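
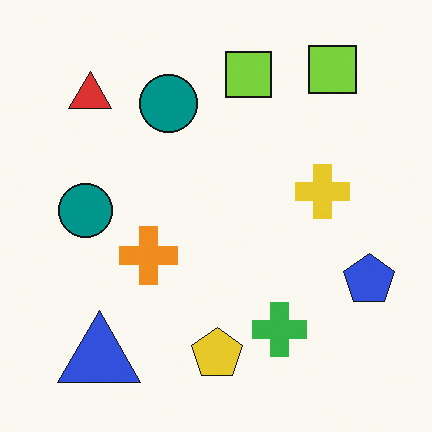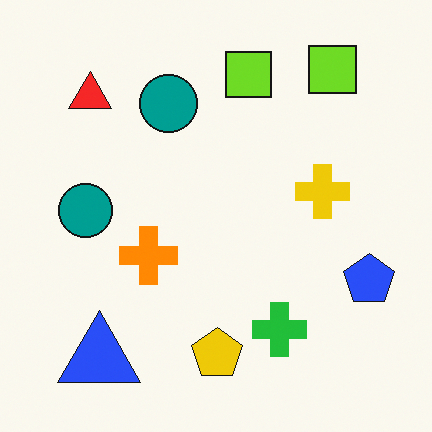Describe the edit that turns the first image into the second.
The transformation is: slightly oversaturated.

All colors are more vivid — a global saturation change.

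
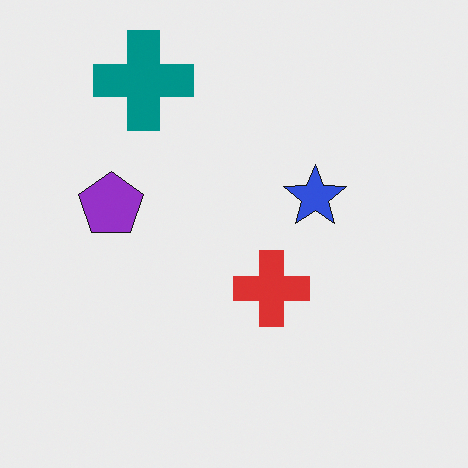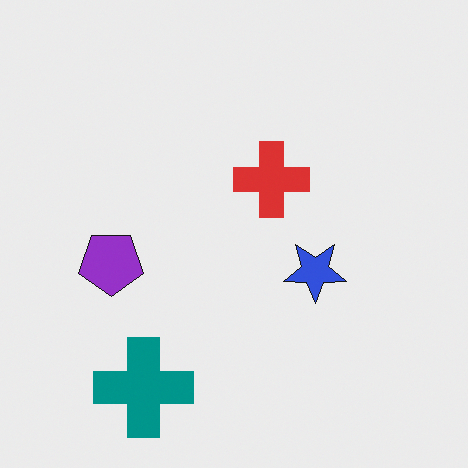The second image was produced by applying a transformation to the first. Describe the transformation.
Flipped vertically (top ↔ bottom).

The teal cross is in the top-left of the first image and the bottom-left of the second — shapes on opposite sides of the horizontal midline have swapped in a mirror flip.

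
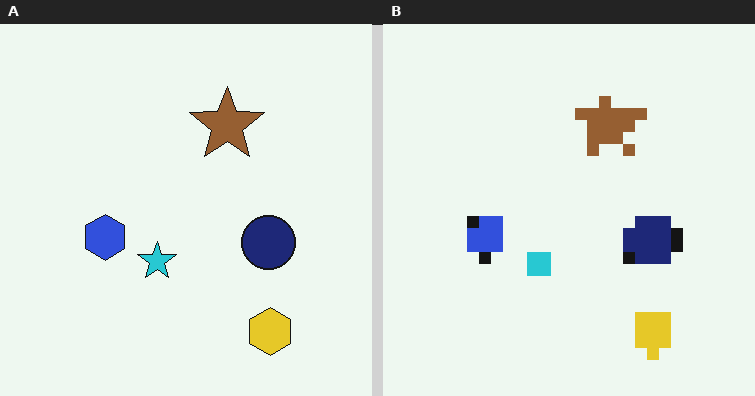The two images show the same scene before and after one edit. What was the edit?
It was heavily pixelated into large blocks.

Shapes are reduced to large square blocks; fine edges and outlines are lost — a downscale-then-upscale (mosaic) effect.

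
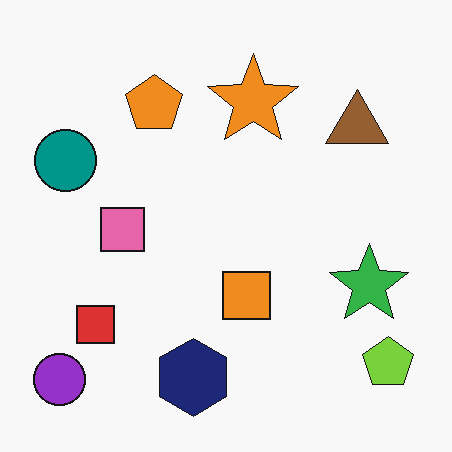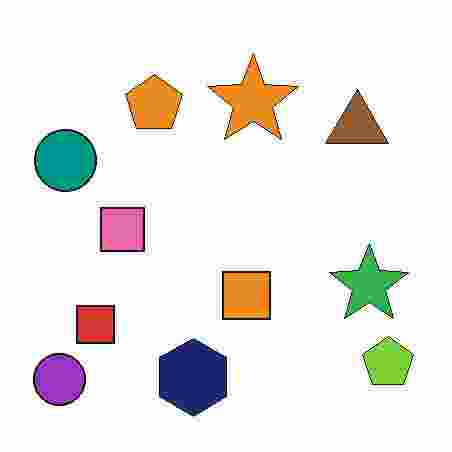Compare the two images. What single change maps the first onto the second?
It was degraded with heavy JPEG compression.

Blocky 8×8 compression artifacts appear around shape edges and the flat background shows ringing — characteristic JPEG degradation.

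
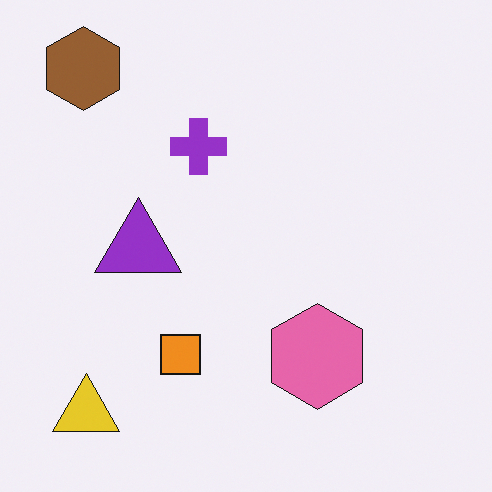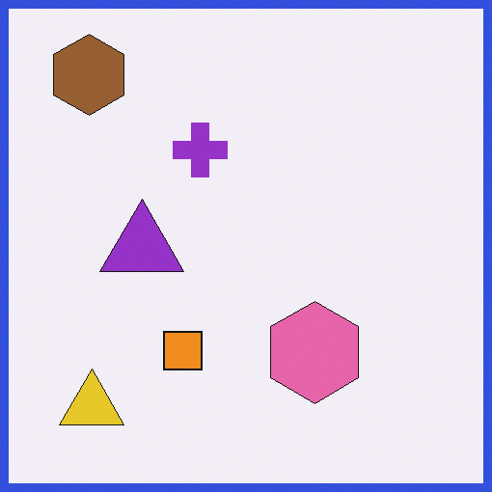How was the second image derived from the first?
The image was framed with a blue border.

A solid blue frame runs around the edge of the second image, with the content slightly shrunk inside it.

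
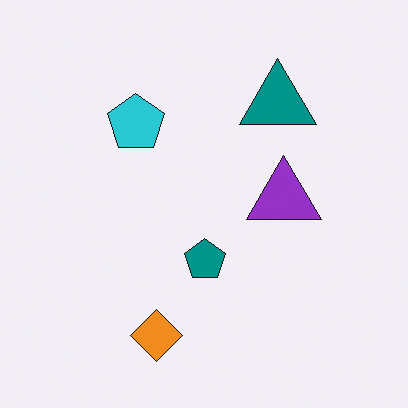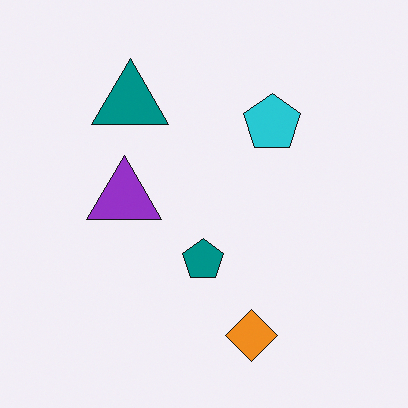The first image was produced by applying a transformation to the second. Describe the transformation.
The transformation is: flipped horizontally (left ↔ right).

The purple triangle is in the left of the second image and the right of the first — shapes on opposite sides of the vertical midline have swapped in a mirror flip.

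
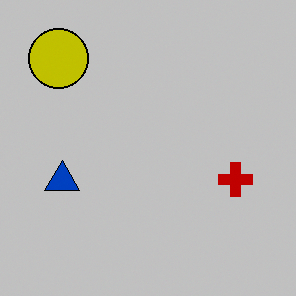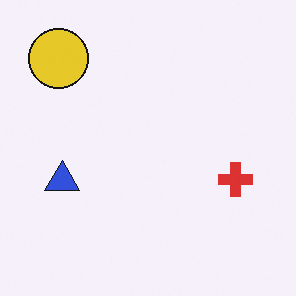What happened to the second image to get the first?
Aggressively posterized.

Each flat color has snapped to a coarser quantized level — most visibly, the near-white background has dropped to a flat grey.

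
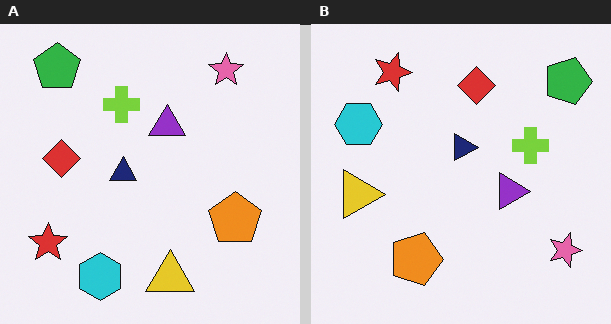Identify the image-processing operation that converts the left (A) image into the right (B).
The right (B) image is the left (A) rotated 90° clockwise.

The green pentagon sits in the top-left of the left (A) image and the top-right of the right (B) — consistent with a whole-image 90° clockwise rotation.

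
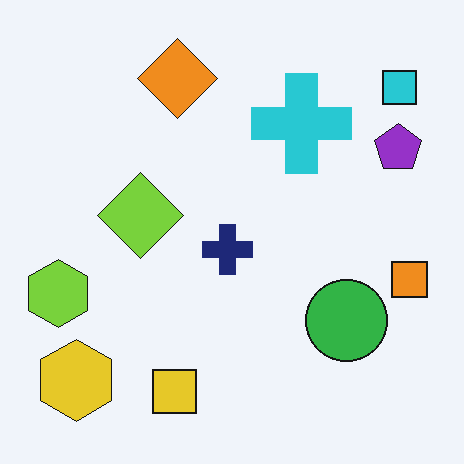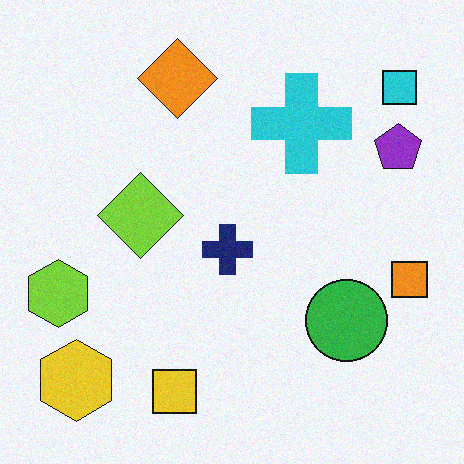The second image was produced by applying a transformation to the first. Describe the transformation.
Degraded with subtle gaussian noise.

Random speckle covers the whole image, including the flat background.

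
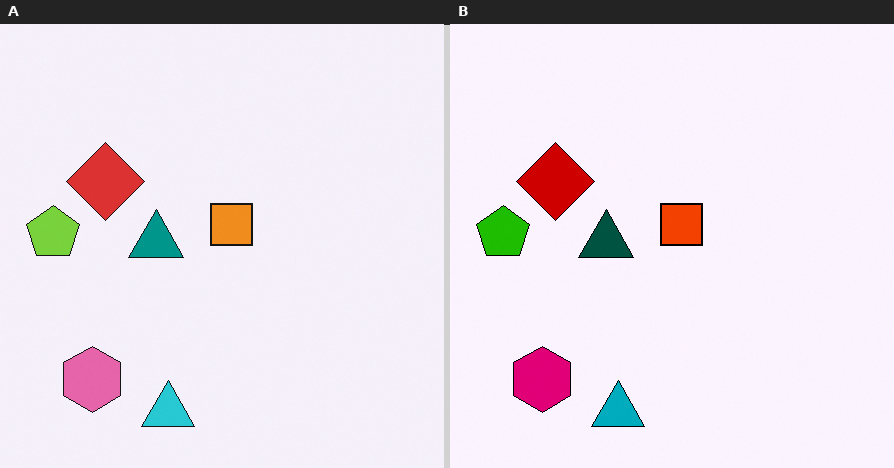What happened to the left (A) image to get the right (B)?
The right (B) image is the left (A) boosted in contrast.

Tones are pushed away from mid-grey across the whole image — a global contrast change.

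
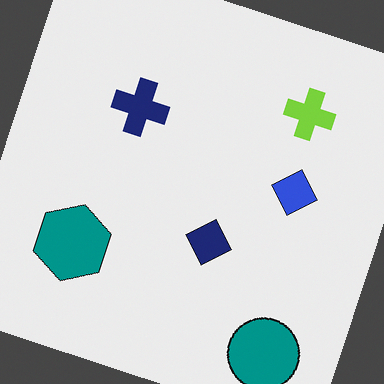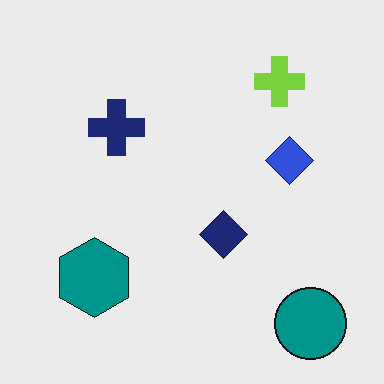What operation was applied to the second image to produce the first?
The image was rotated clockwise by a clearly visible amount.

Every shape is tilted by the same angle and the image corners show triangular fill wedges — a whole-image rotation by a non-right angle.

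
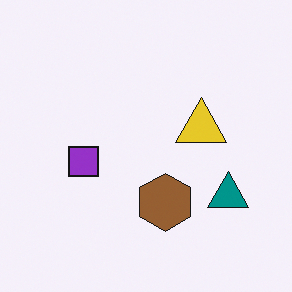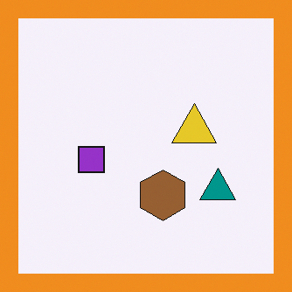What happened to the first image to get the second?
The image was framed with a orange border.

A solid orange frame runs around the edge of the second image, with the content slightly shrunk inside it.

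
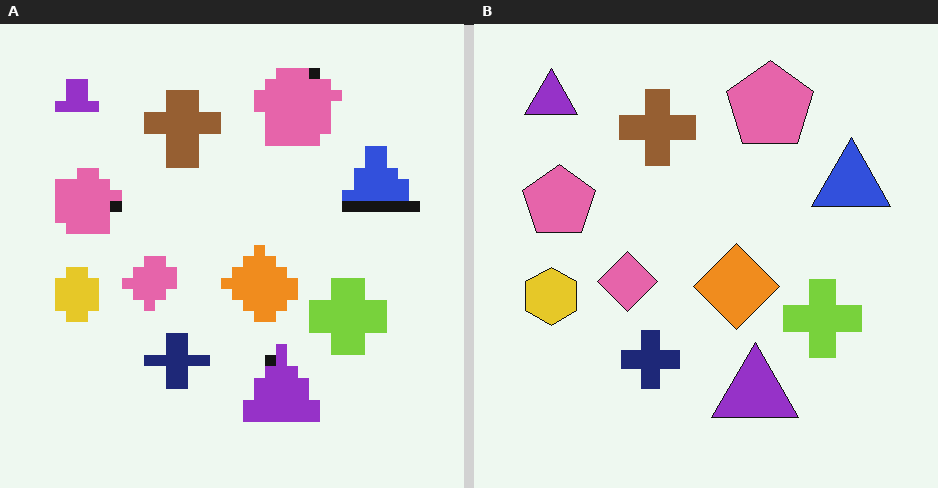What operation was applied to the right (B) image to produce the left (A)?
The left (A) image is the right (B) coarsely pixelated.

Shapes are reduced to large square blocks; fine edges and outlines are lost — a downscale-then-upscale (mosaic) effect.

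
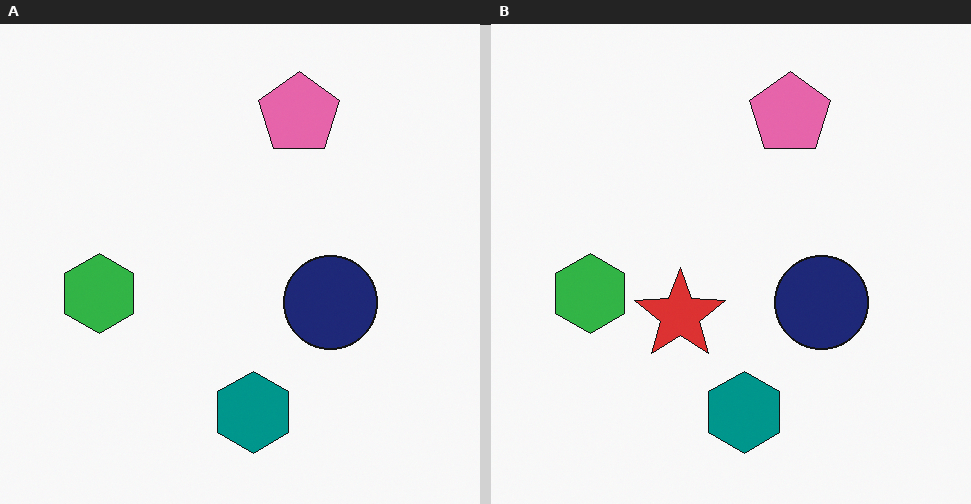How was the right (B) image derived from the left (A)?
Overlaid with an additional red star.

A red star appears in the right (B) image that is absent from the left (A).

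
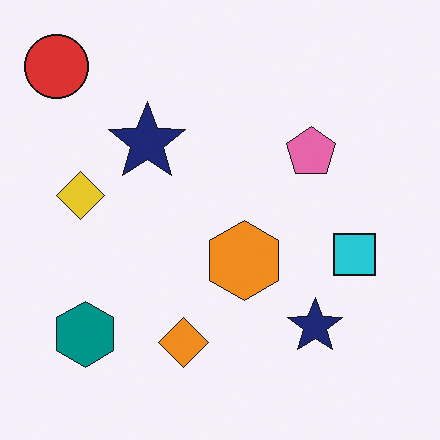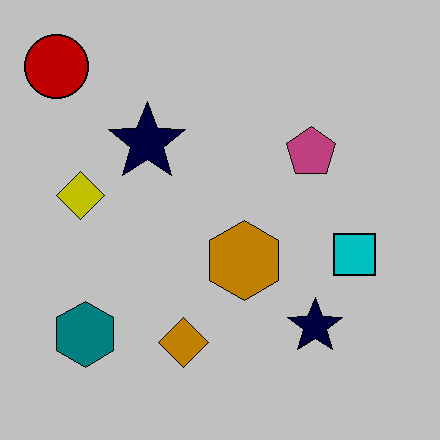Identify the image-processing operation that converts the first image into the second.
The image was heavily posterized to just a handful of flat colors.

Each flat color has snapped to a coarser quantized level — most visibly, the near-white background has dropped to a flat grey.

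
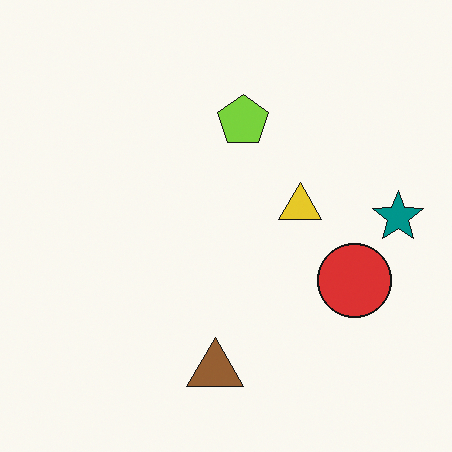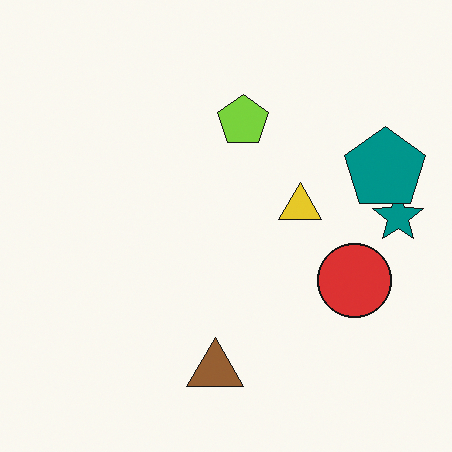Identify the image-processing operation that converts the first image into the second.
It was overlaid with an additional teal pentagon.

A teal pentagon appears in the second image that is absent from the first.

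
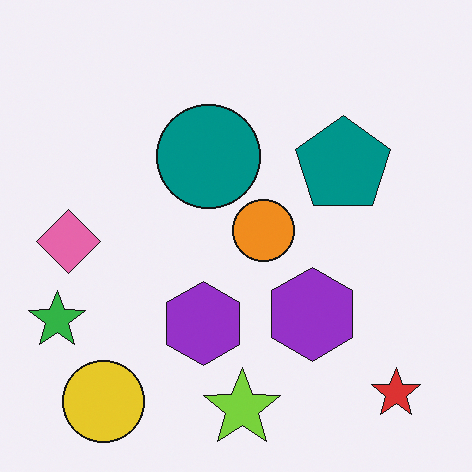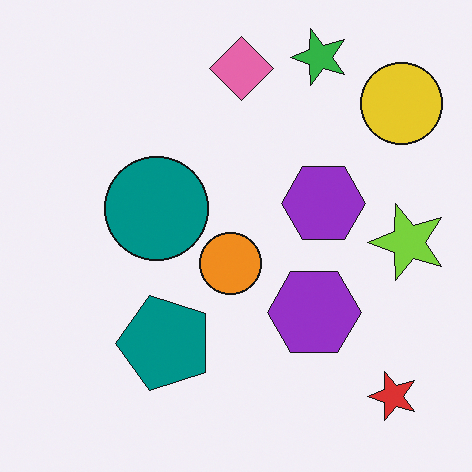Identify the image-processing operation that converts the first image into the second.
Transposed (reflected across the top-left ↔ bottom-right diagonal).

Shapes have swapped their row and column positions — what was in the top-right is now in the bottom-left — a diagonal reflection.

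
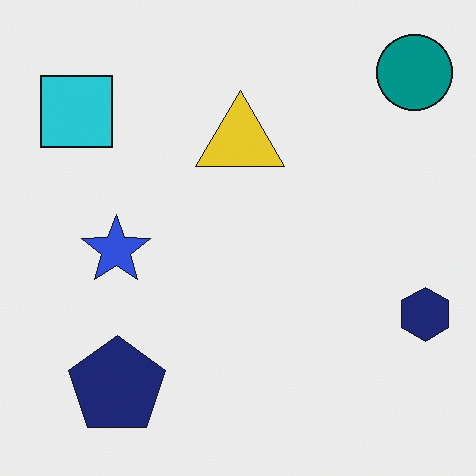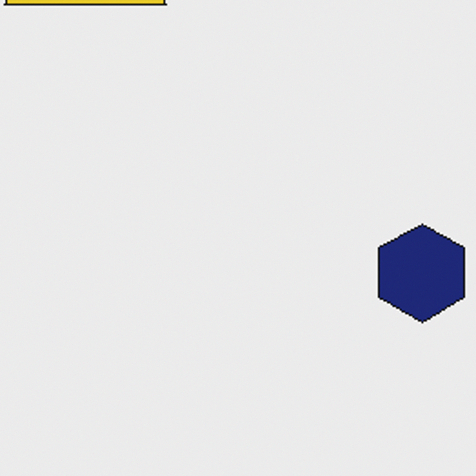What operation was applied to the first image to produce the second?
The transformation is: cropped to a noticeably smaller region and rescaled.

The visible shapes are larger and the field of view is narrower; shapes near the original edges may be partly or wholly outside the frame — a crop-and-rescale.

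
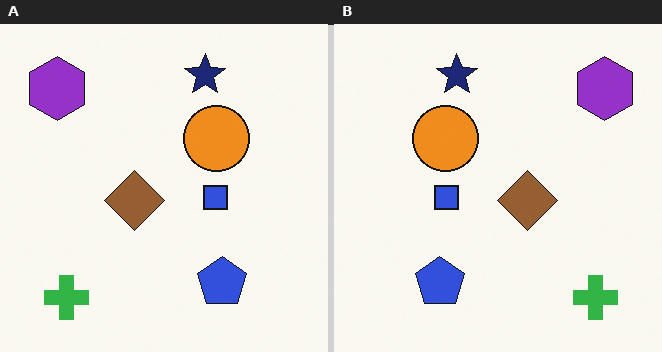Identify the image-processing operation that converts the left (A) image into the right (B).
Flipped horizontally (left ↔ right).

The purple hexagon is in the top-left of the left (A) image and the top-right of the right (B) — shapes on opposite sides of the vertical midline have swapped in a mirror flip.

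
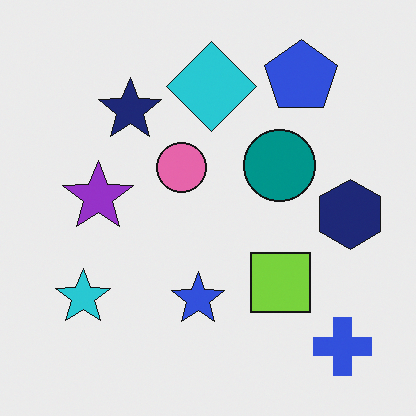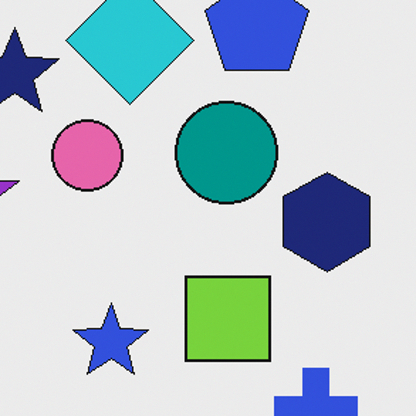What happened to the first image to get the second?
The image was cropped slightly and scaled back up.

The visible shapes are larger and the field of view is narrower; shapes near the original edges may be partly or wholly outside the frame — a crop-and-rescale.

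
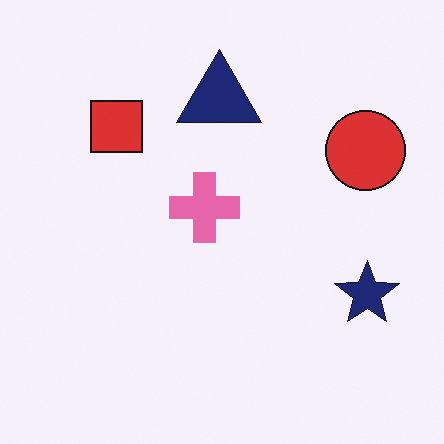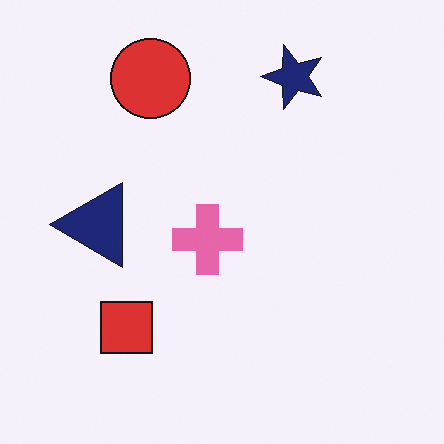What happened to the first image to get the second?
Rotated 90° counter-clockwise.

The navy star sits in the right of the first image and the top of the second — consistent with a whole-image 90° counter-clockwise rotation.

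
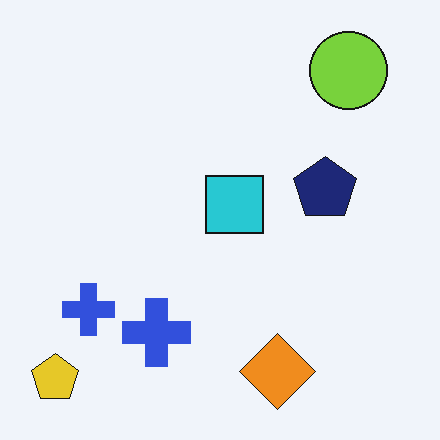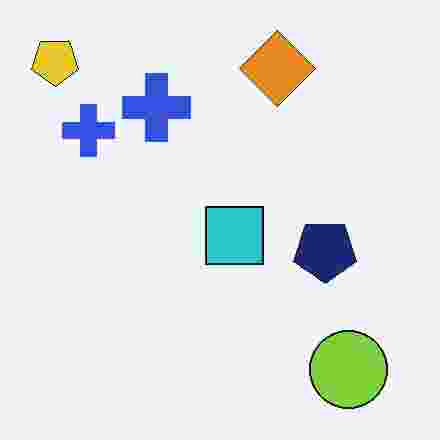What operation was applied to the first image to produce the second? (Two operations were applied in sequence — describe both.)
The image was flipped vertically (top ↔ bottom), then degraded with heavy JPEG compression.

The yellow pentagon is in the bottom-left of the first image and the top-left of the second — shapes on opposite sides of the horizontal midline have swapped in a mirror flip. Blocky 8×8 compression artifacts appear around shape edges and the flat background shows ringing — characteristic JPEG degradation.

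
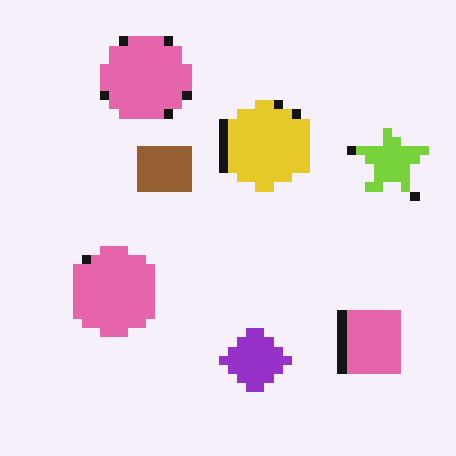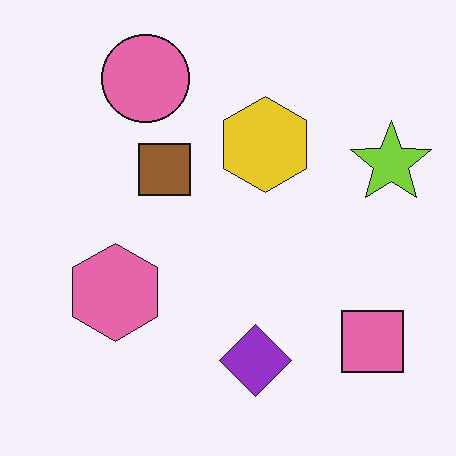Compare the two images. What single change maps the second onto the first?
It was coarsely pixelated.

Shapes are reduced to large square blocks; fine edges and outlines are lost — a downscale-then-upscale (mosaic) effect.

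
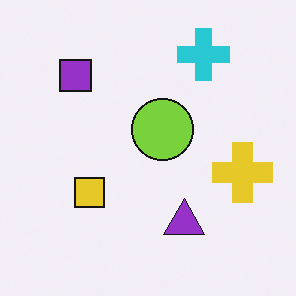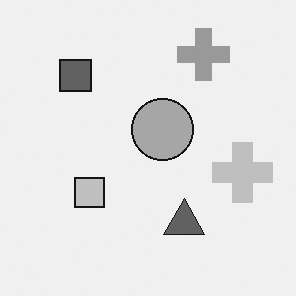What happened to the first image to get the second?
This is the original image converted to grayscale.

All color is removed — every shape is now a shade of grey.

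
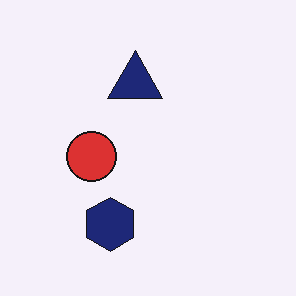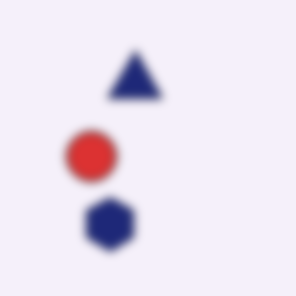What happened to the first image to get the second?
It was noticeably gaussian-blurred.

Shape edges and outlines are uniformly softened across the whole image.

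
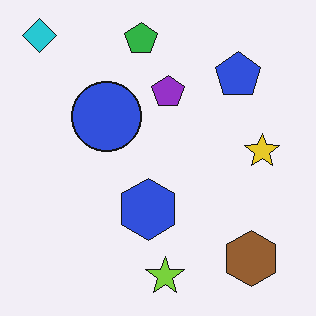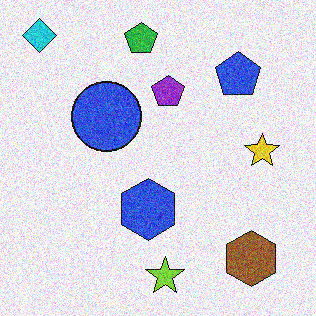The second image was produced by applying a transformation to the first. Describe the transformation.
The transformation is: degraded with visible gaussian noise.

Random speckle covers the whole image, including the flat background.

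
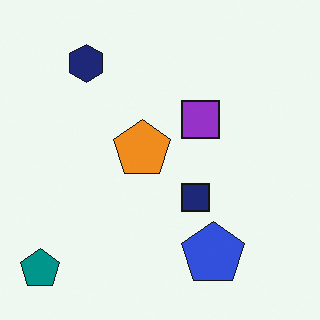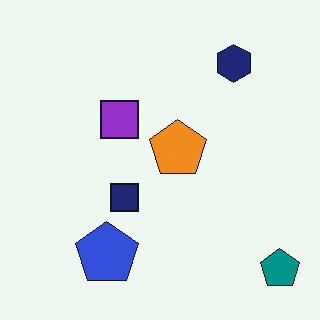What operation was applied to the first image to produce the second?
It was flipped horizontally (left ↔ right).

The teal pentagon is in the bottom-left of the first image and the bottom-right of the second — shapes on opposite sides of the vertical midline have swapped in a mirror flip.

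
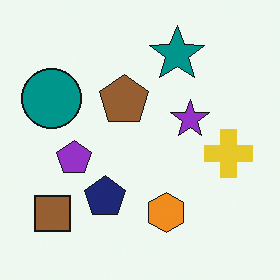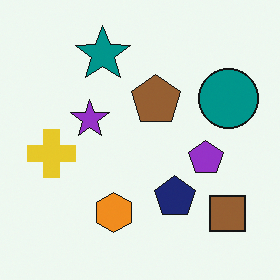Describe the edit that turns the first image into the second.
The image was flipped horizontally (left ↔ right).

The teal circle is in the left of the first image and the right of the second — shapes on opposite sides of the vertical midline have swapped in a mirror flip.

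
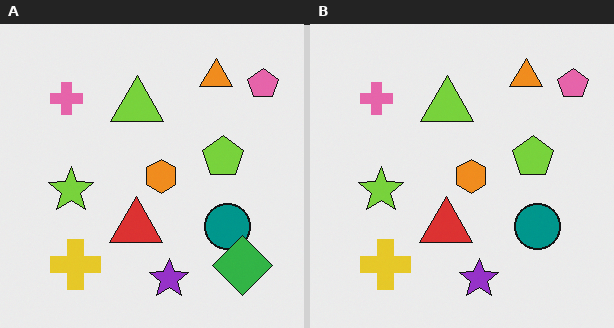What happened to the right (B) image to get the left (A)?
The image was overlaid with an additional green diamond.

A green diamond appears in the left (A) image that is absent from the right (B).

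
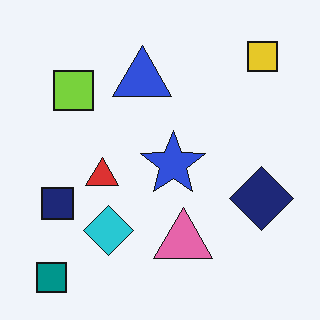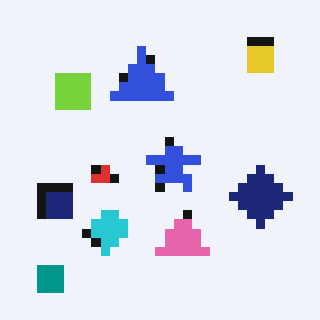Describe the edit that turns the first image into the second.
The second image is the first heavily pixelated into large blocks.

Shapes are reduced to large square blocks; fine edges and outlines are lost — a downscale-then-upscale (mosaic) effect.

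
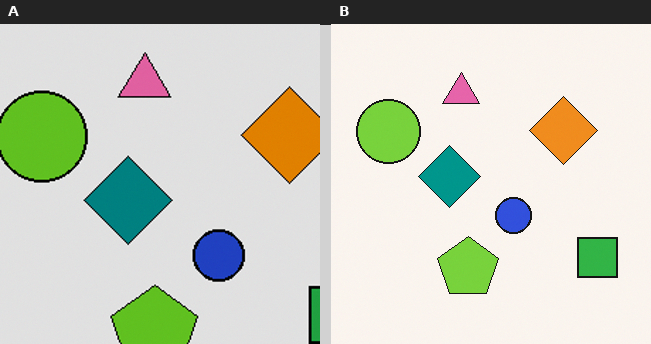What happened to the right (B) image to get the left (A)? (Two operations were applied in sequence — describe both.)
This is the original image moderately posterized, then cropped to a modestly smaller region and rescaled.

Each flat color has snapped to a coarser quantized level — most visibly, the near-white background has dropped to a flat grey. The visible shapes are larger and the field of view is narrower; shapes near the original edges may be partly or wholly outside the frame — a crop-and-rescale.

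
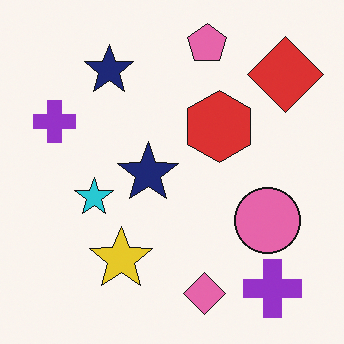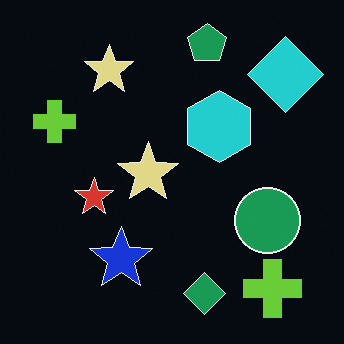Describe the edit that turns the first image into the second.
The image was color-inverted (negative).

The light background has become dark and every shape's color is its complement — a photographic negative.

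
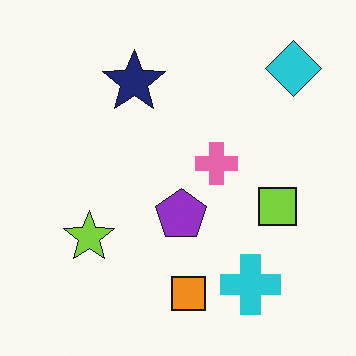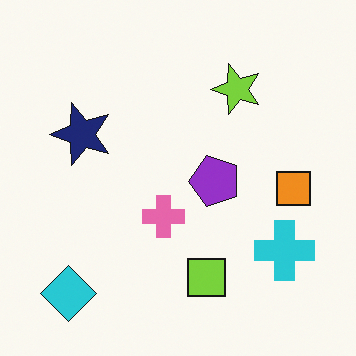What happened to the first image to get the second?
The image was transposed (reflected across the top-left ↔ bottom-right diagonal).

Shapes have swapped their row and column positions — what was in the top-right is now in the bottom-left — a diagonal reflection.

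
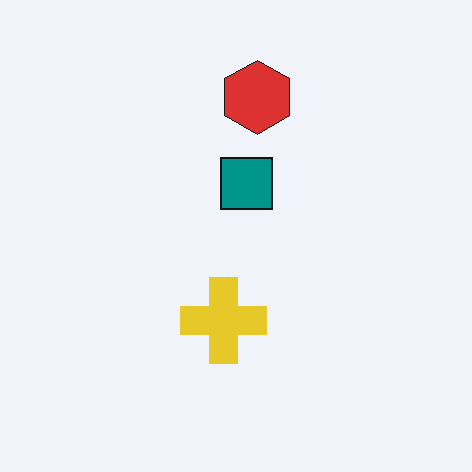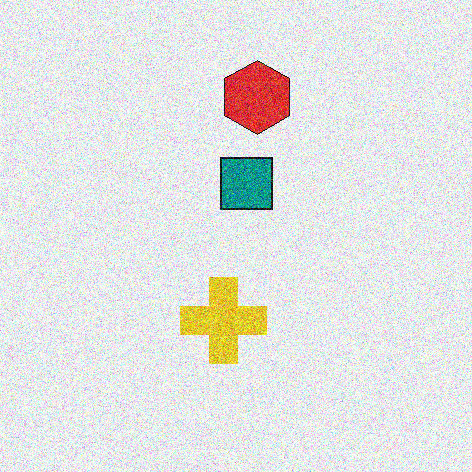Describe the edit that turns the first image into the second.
The transformation is: degraded with strong gaussian noise.

Random speckle covers the whole image, including the flat background.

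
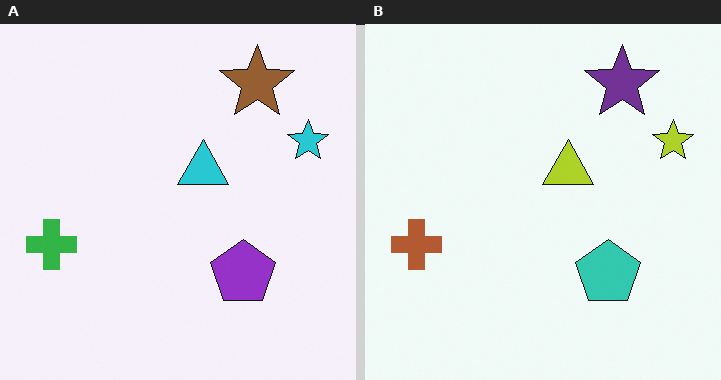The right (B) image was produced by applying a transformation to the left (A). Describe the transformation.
It was hue-shifted through roughly half the color wheel.

Every shape's color has rotated by the same amount around the hue wheel — a uniform hue shift.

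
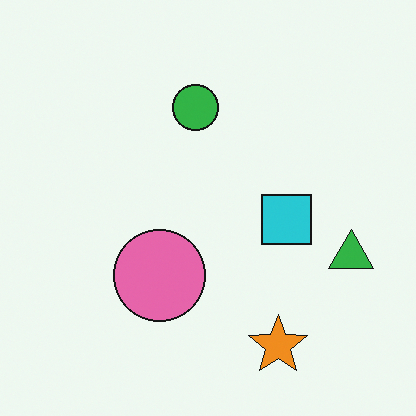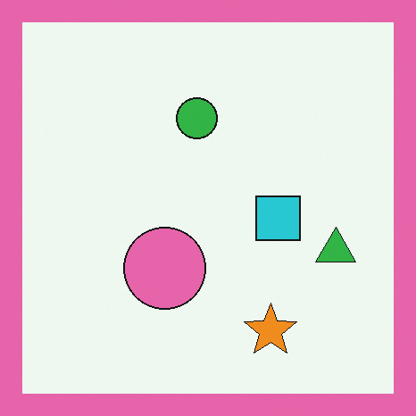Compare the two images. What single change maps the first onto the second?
The image was framed with a pink border.

A solid pink frame runs around the edge of the second image, with the content slightly shrunk inside it.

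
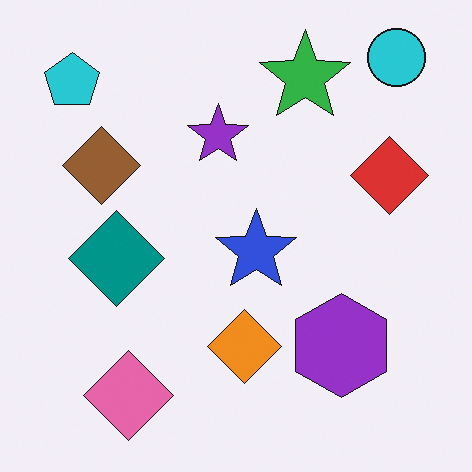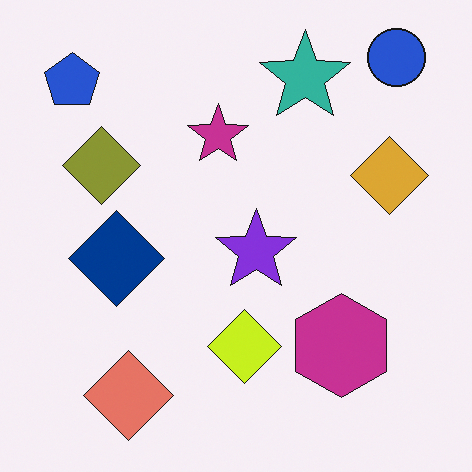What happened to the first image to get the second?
Hue-shifted by a small amount.

Every shape's color has rotated by the same amount around the hue wheel — a uniform hue shift.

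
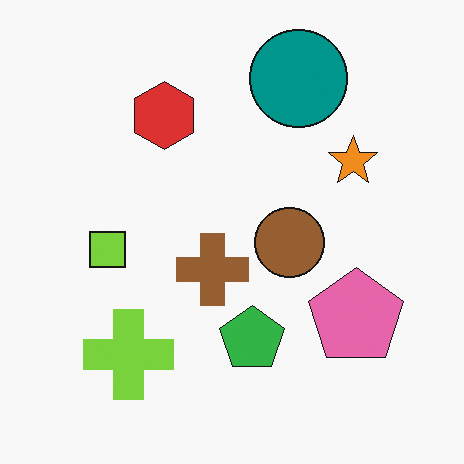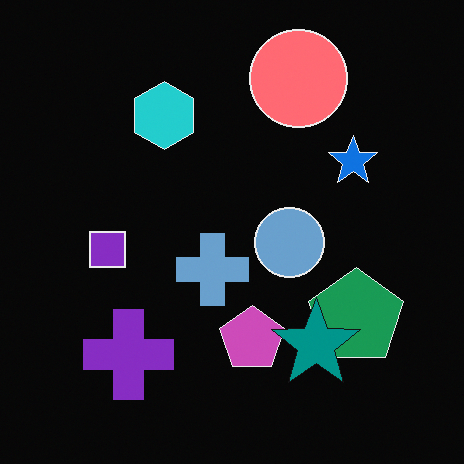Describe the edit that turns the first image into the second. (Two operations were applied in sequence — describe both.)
This is the original image color-inverted (negative), then overlaid with an additional teal star.

The light background has become dark and every shape's color is its complement — a photographic negative. A teal star appears in the second image that is absent from the first.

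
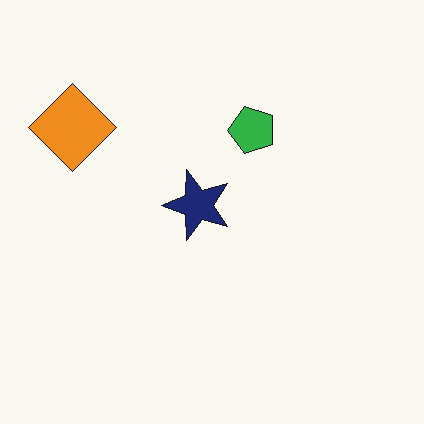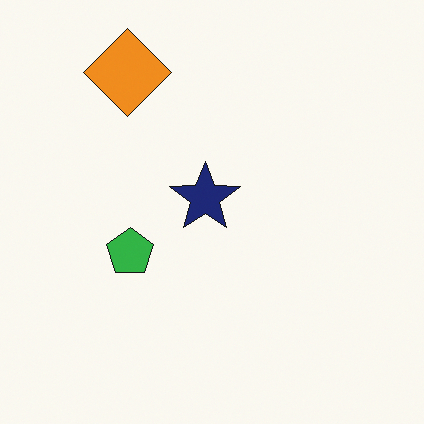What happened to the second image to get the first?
It was transposed (reflected across the top-left ↔ bottom-right diagonal).

Shapes have swapped their row and column positions — what was in the top-right is now in the bottom-left — a diagonal reflection.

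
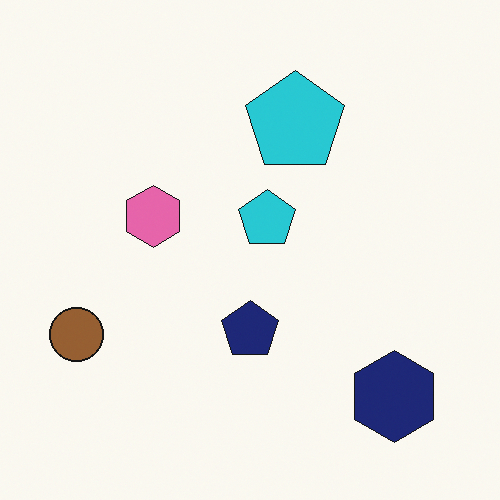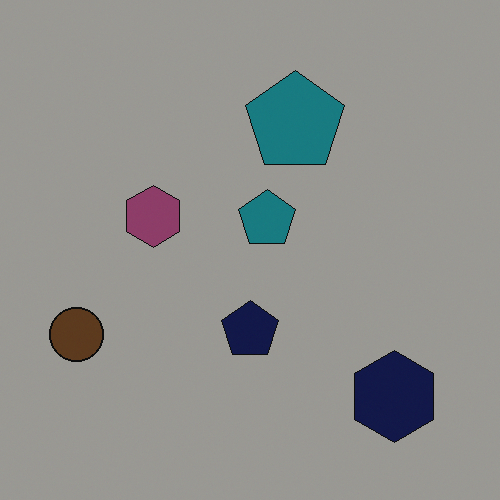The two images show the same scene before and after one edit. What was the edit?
The second image is the first noticeably darkened.

Every pixel — background and shapes alike — is uniformly darkened.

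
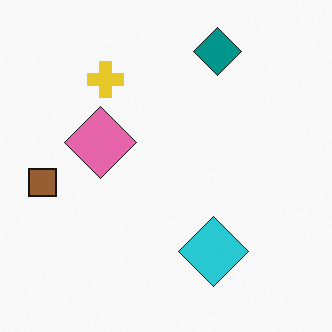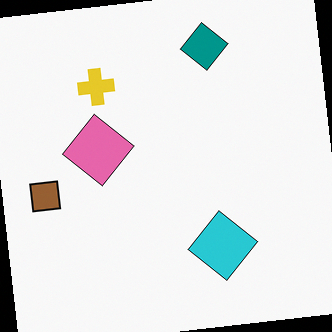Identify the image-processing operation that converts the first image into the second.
It was rotated counter-clockwise by a few degrees.

Every shape is tilted by the same angle and the image corners show triangular fill wedges — a whole-image rotation by a non-right angle.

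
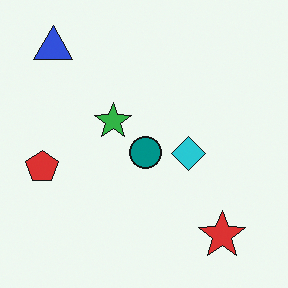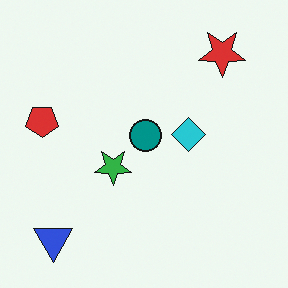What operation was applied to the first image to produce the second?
The second image is the first flipped vertically (top ↔ bottom).

The blue triangle is in the top-left of the first image and the bottom-left of the second — shapes on opposite sides of the horizontal midline have swapped in a mirror flip.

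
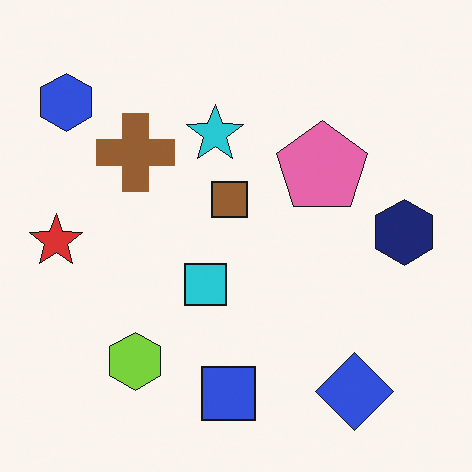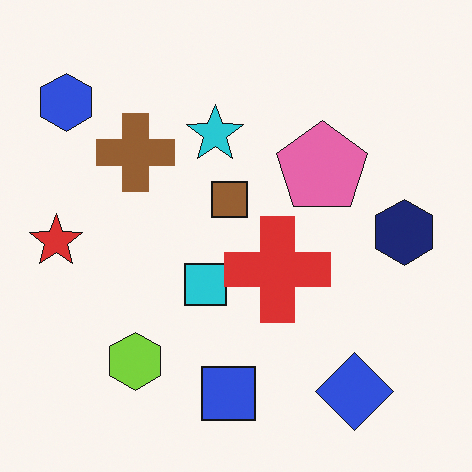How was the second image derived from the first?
The image was overlaid with an additional red cross.

A red cross appears in the second image that is absent from the first.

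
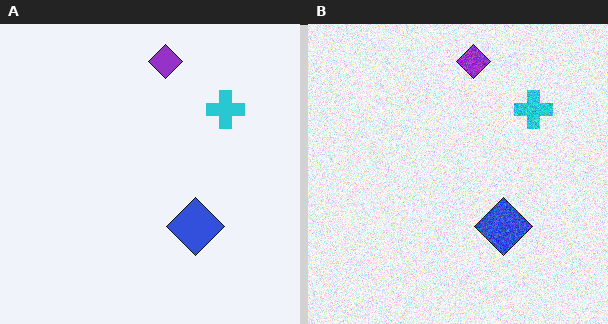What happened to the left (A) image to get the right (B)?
Degraded with moderate additive noise.

Random speckle covers the whole image, including the flat background.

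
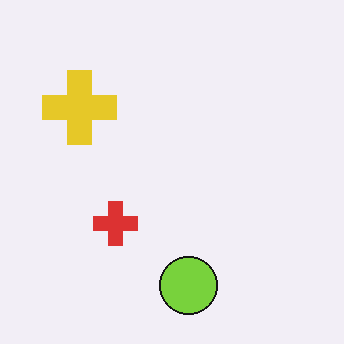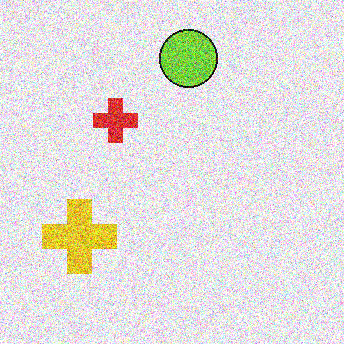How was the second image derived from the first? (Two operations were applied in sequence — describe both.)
The transformation is: degraded with heavy additive noise, then flipped vertically (top ↔ bottom).

Random speckle covers the whole image, including the flat background. The lime circle is in the bottom of the first image and the top of the second — shapes on opposite sides of the horizontal midline have swapped in a mirror flip.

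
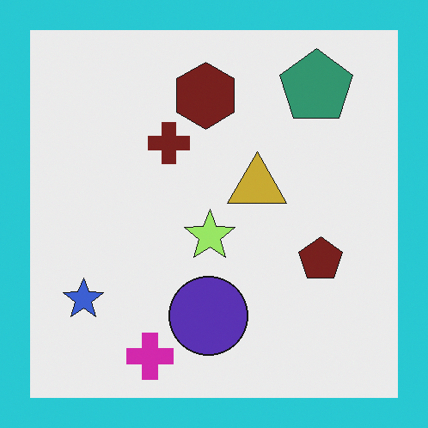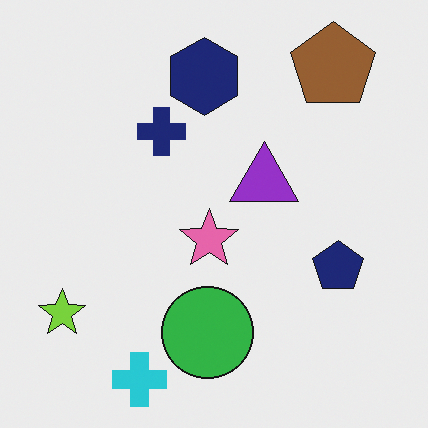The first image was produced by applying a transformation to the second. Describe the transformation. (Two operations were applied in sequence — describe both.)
The transformation is: hue-shifted noticeably, then framed with a cyan border.

Every shape's color has rotated by the same amount around the hue wheel — a uniform hue shift. A solid cyan frame runs around the edge of the first image, with the content slightly shrunk inside it.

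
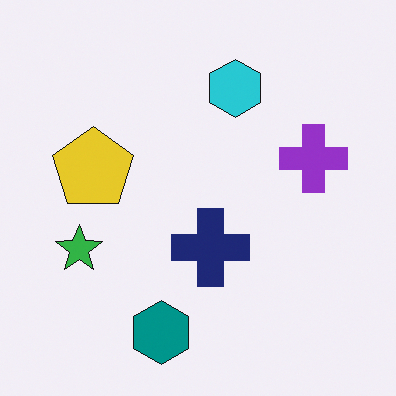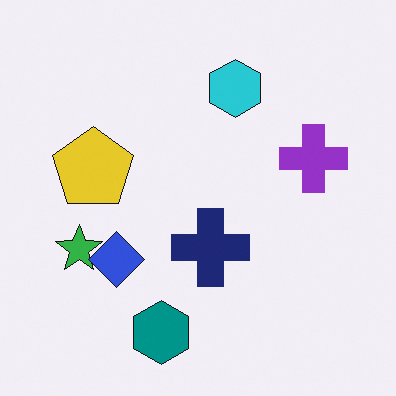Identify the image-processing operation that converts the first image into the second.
It was overlaid with an additional blue diamond.

A blue diamond appears in the second image that is absent from the first.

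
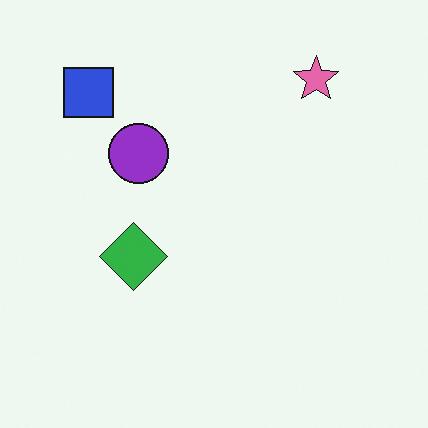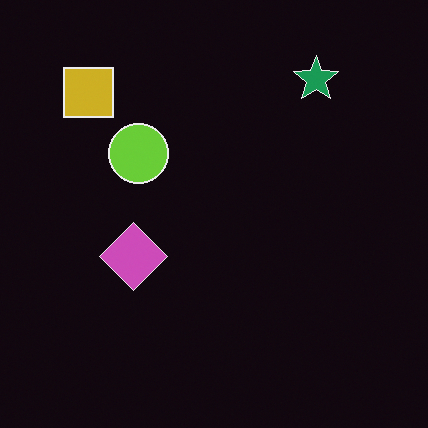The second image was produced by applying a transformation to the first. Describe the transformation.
Color-inverted (negative).

The light background has become dark and every shape's color is its complement — a photographic negative.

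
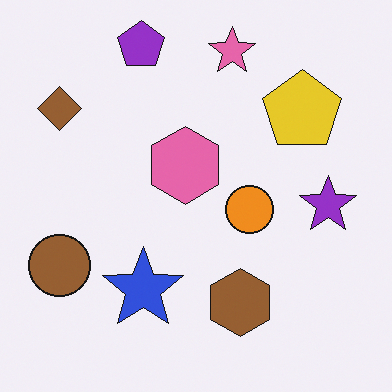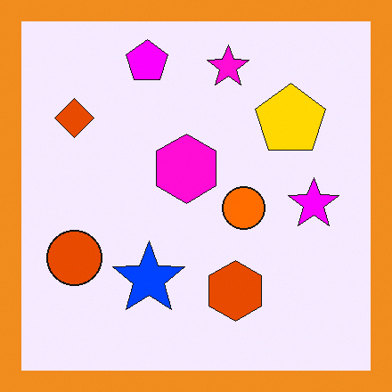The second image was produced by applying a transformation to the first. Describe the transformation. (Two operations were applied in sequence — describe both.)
The second image is the first heavily oversaturated, then framed with a orange border.

All colors are more vivid — a global saturation change. A solid orange frame runs around the edge of the second image, with the content slightly shrunk inside it.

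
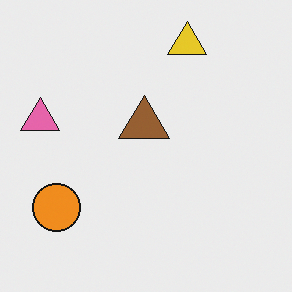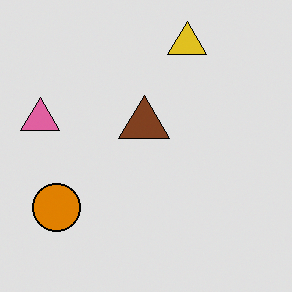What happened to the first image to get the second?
The second image is the first posterized to a reduced palette.

Each flat color has snapped to a coarser quantized level — most visibly, the near-white background has dropped to a flat grey.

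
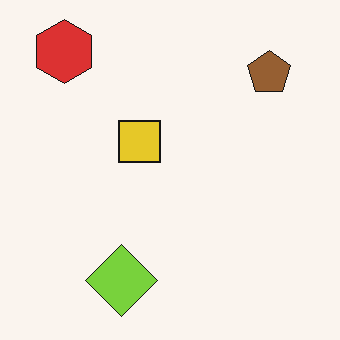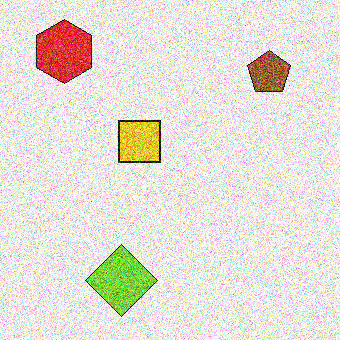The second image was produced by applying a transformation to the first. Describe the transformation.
Degraded with strong gaussian noise.

Random speckle covers the whole image, including the flat background.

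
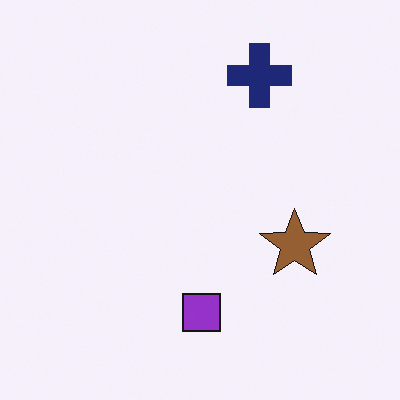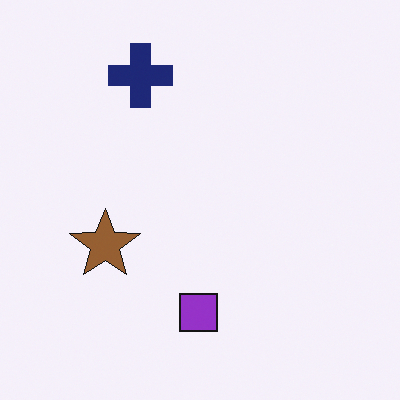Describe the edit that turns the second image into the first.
The transformation is: flipped horizontally (left ↔ right).

The brown star is in the left of the second image and the right of the first — shapes on opposite sides of the vertical midline have swapped in a mirror flip.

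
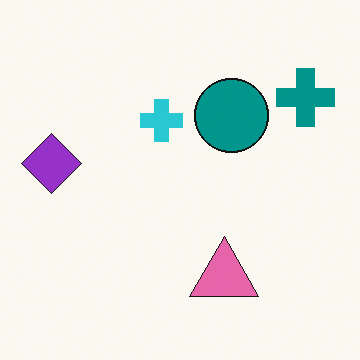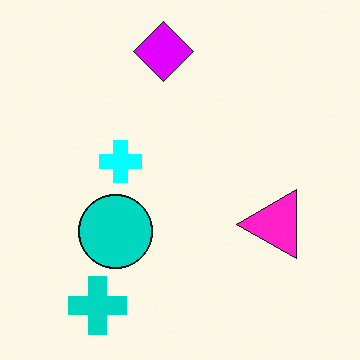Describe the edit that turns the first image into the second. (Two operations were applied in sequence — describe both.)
The second image is the first transposed (reflected across the top-left ↔ bottom-right diagonal), then heavily oversaturated.

Shapes have swapped their row and column positions — what was in the top-right is now in the bottom-left — a diagonal reflection. All colors are more vivid — a global saturation change.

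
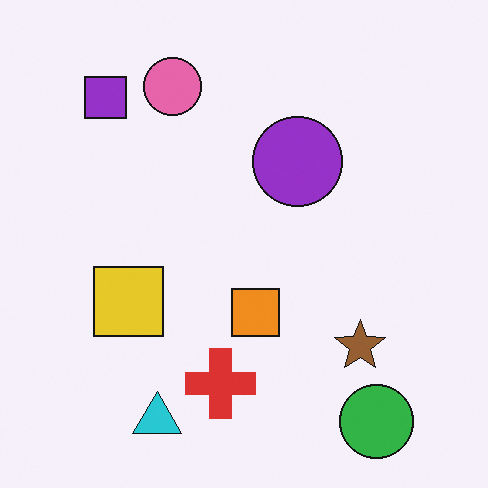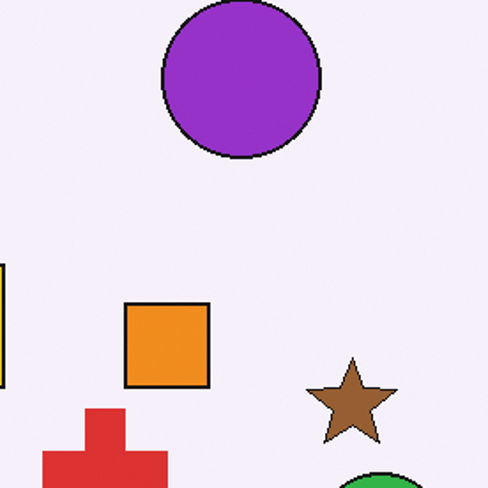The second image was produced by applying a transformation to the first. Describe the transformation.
It was cropped tightly and scaled back up.

The visible shapes are larger and the field of view is narrower; shapes near the original edges may be partly or wholly outside the frame — a crop-and-rescale.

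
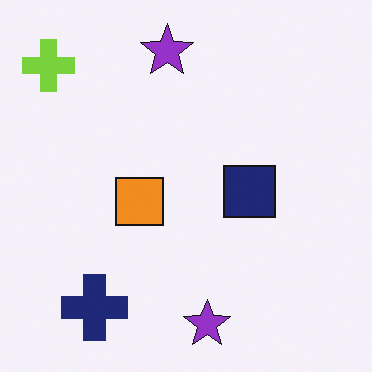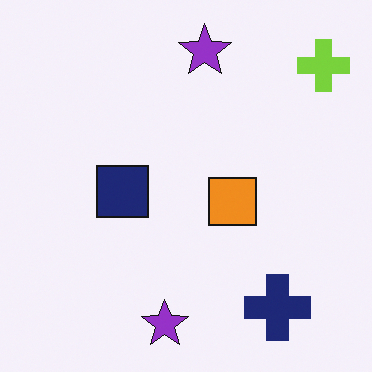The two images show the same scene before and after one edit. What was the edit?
Flipped horizontally (left ↔ right).

The lime cross is in the top-left of the first image and the top-right of the second — shapes on opposite sides of the vertical midline have swapped in a mirror flip.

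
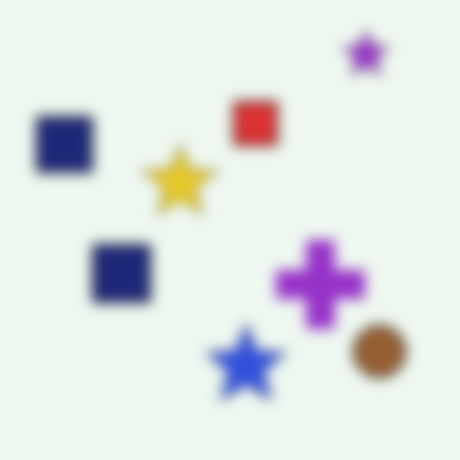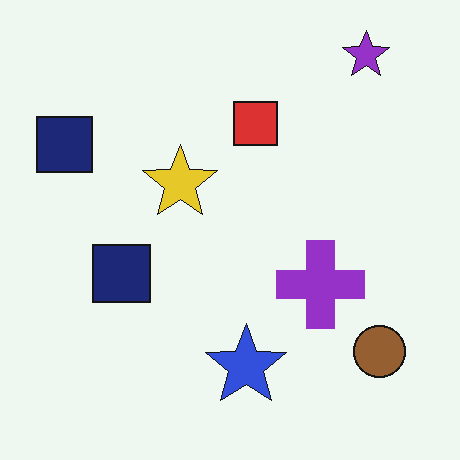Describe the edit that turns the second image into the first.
This is the original image strongly gaussian-blurred.

Shape edges and outlines are uniformly softened across the whole image.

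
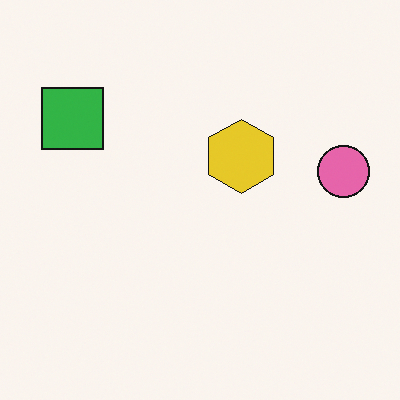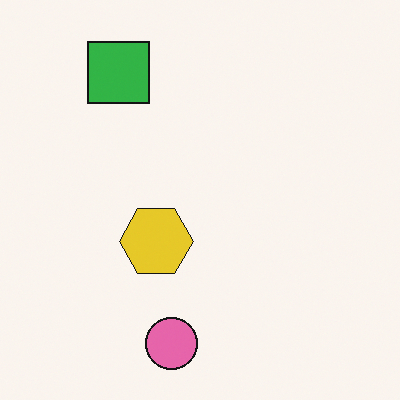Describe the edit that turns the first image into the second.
This is the original image transposed (reflected across the top-left ↔ bottom-right diagonal).

Shapes have swapped their row and column positions — what was in the top-right is now in the bottom-left — a diagonal reflection.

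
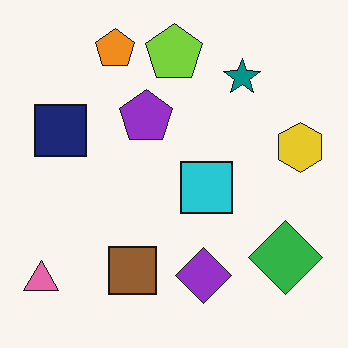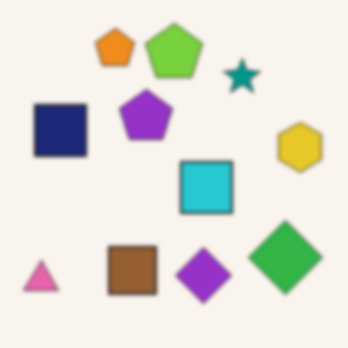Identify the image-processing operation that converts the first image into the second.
Given a subtle gaussian blur.

Shape edges and outlines are uniformly softened across the whole image.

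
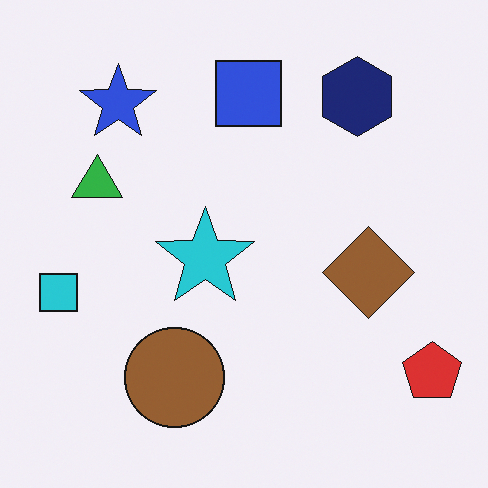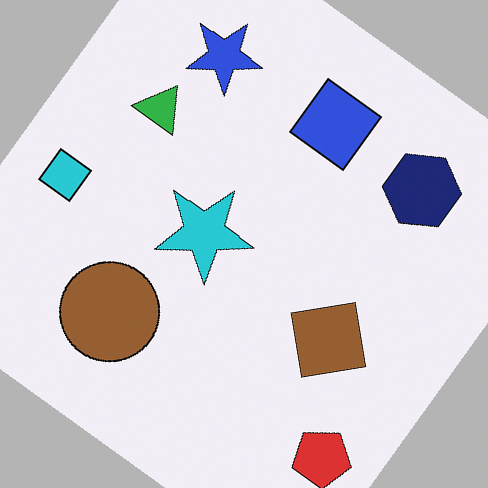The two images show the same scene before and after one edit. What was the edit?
The image was rotated clockwise by a large amount — several tens of degrees.

Every shape is tilted by the same angle and the image corners show triangular fill wedges — a whole-image rotation by a non-right angle.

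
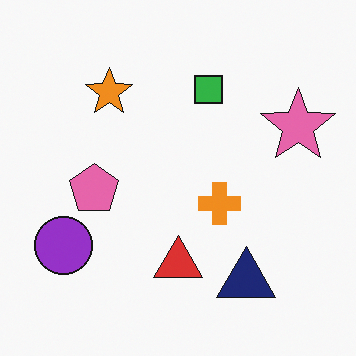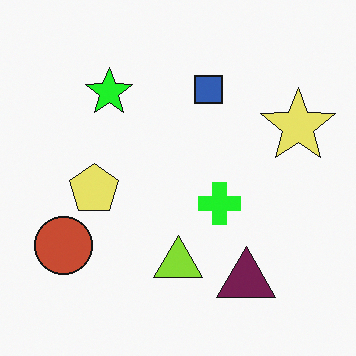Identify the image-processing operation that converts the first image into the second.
This is the original image hue-shifted through roughly a third of the color wheel.

Every shape's color has rotated by the same amount around the hue wheel — a uniform hue shift.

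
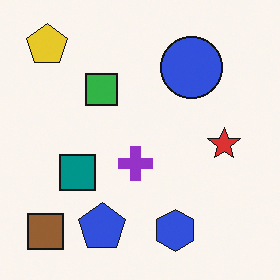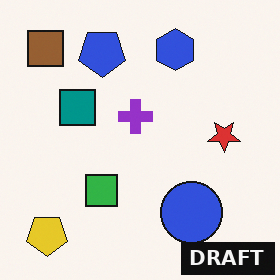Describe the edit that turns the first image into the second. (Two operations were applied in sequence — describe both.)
The transformation is: flipped vertically (top ↔ bottom), then watermarked with the text "DRAFT" in the lower-right corner.

The yellow pentagon is in the top-left of the first image and the bottom-left of the second — shapes on opposite sides of the horizontal midline have swapped in a mirror flip. A dark label reading "DRAFT" appears in the lower-right corner.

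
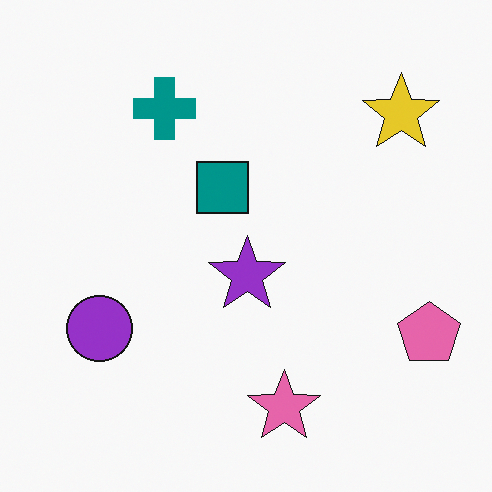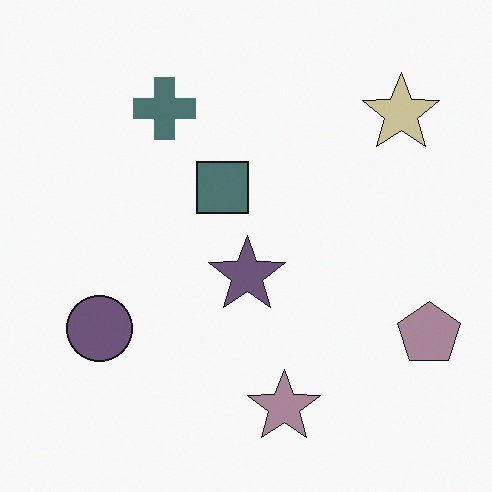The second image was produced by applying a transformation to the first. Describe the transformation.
It was made much more muted (saturation change).

All colors are more muted and greyish — a global saturation change.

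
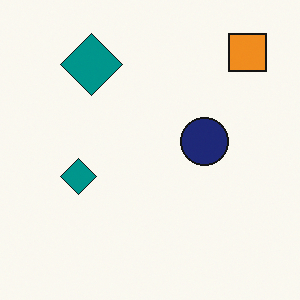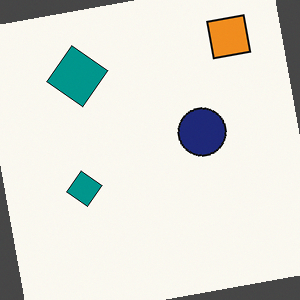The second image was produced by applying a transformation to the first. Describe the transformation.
It was rotated counter-clockwise by a few degrees.

Every shape is tilted by the same angle and the image corners show triangular fill wedges — a whole-image rotation by a non-right angle.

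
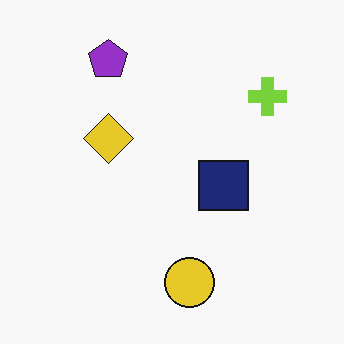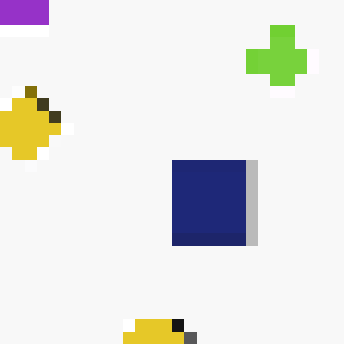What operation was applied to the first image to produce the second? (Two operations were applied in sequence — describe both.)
The image was cropped slightly and scaled back up, then coarsely pixelated.

The visible shapes are larger and the field of view is narrower; shapes near the original edges may be partly or wholly outside the frame — a crop-and-rescale. Shapes are reduced to large square blocks; fine edges and outlines are lost — a downscale-then-upscale (mosaic) effect.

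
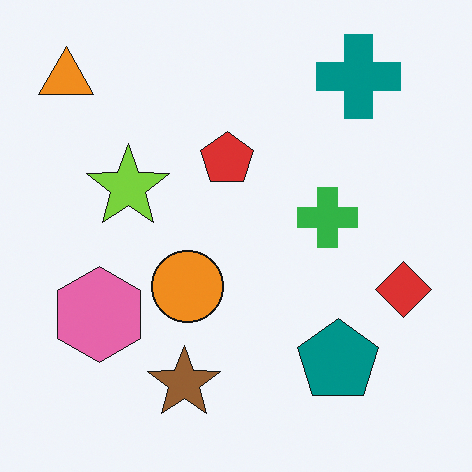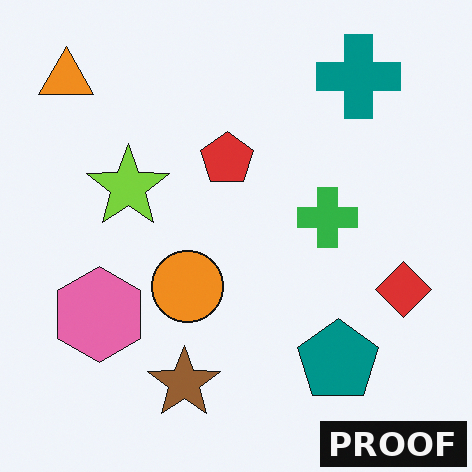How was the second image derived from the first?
It was watermarked with the text "PROOF" in the lower-right corner.

A dark label reading "PROOF" appears in the lower-right corner.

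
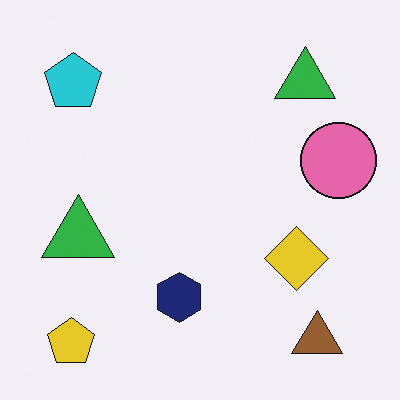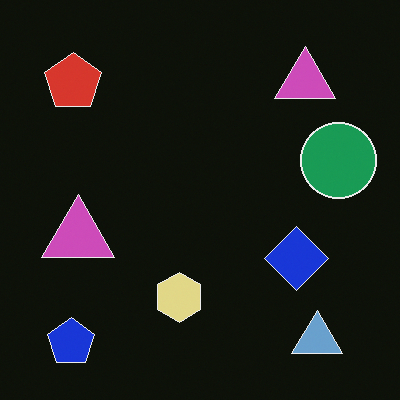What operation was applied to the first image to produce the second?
The image was color-inverted (negative).

The light background has become dark and every shape's color is its complement — a photographic negative.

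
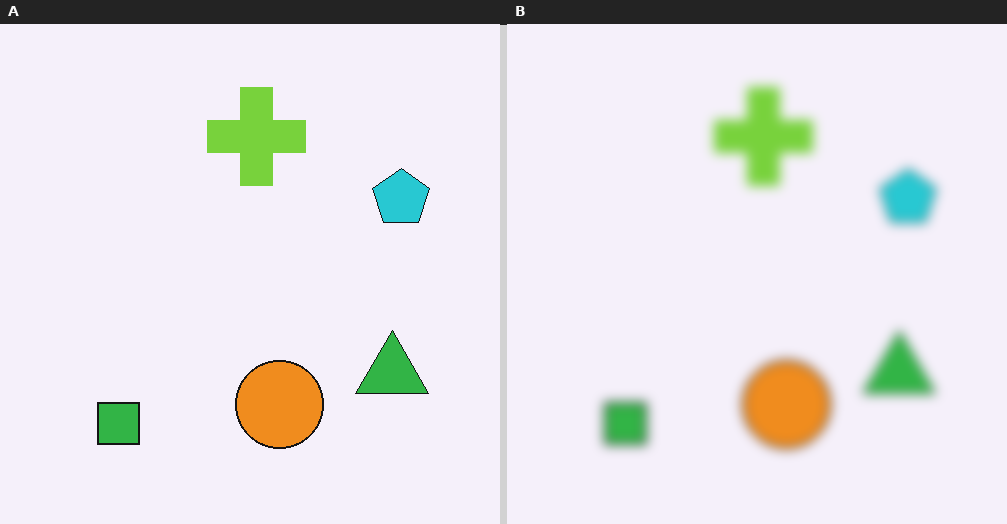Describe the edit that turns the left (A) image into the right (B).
This is the original image strongly gaussian-blurred.

Shape edges and outlines are uniformly softened across the whole image.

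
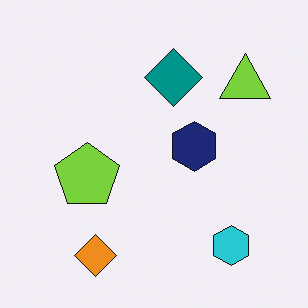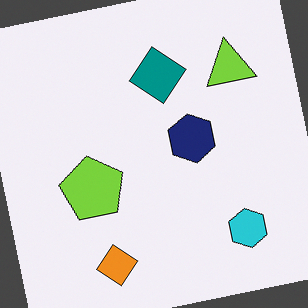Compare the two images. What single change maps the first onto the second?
It was rotated counter-clockwise by a few degrees.

Every shape is tilted by the same angle and the image corners show triangular fill wedges — a whole-image rotation by a non-right angle.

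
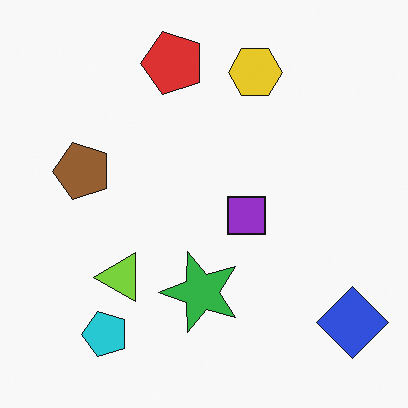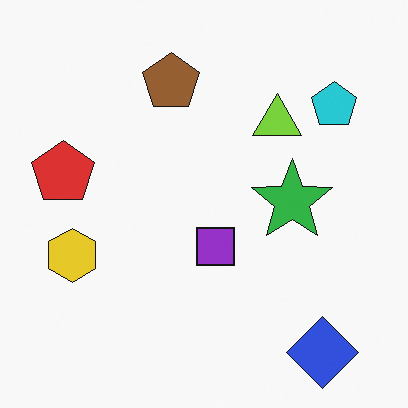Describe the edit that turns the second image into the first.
Transposed (reflected across the top-left ↔ bottom-right diagonal).

Shapes have swapped their row and column positions — what was in the top-right is now in the bottom-left — a diagonal reflection.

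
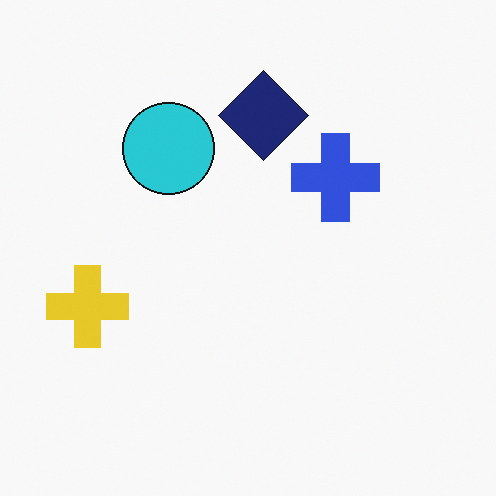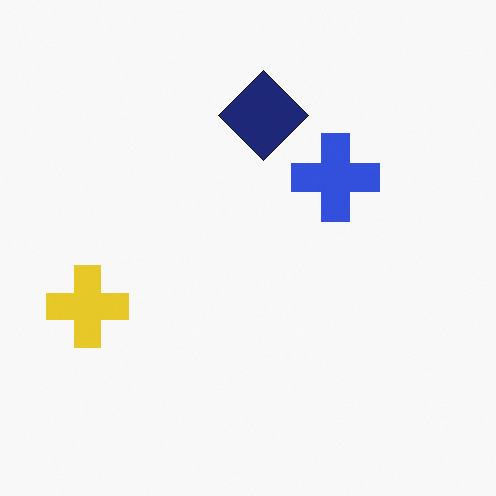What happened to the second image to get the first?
The image was overlaid with an additional cyan circle.

A cyan circle appears in the first image that is absent from the second.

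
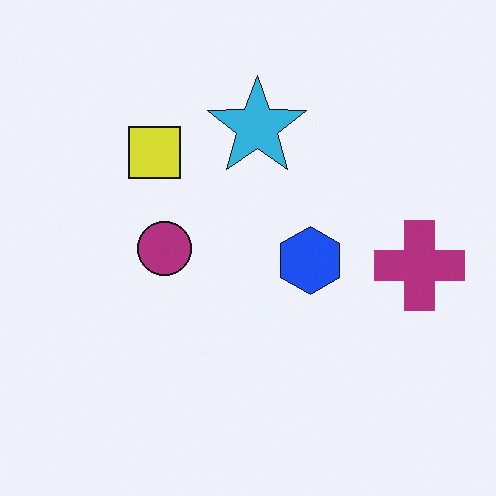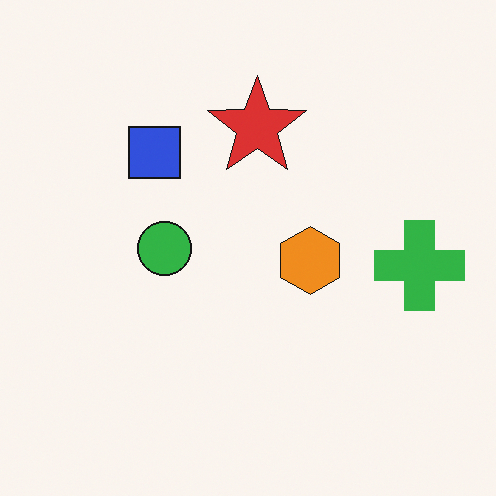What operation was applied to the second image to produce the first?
This is the original image hue-shifted through roughly half the color wheel.

Every shape's color has rotated by the same amount around the hue wheel — a uniform hue shift.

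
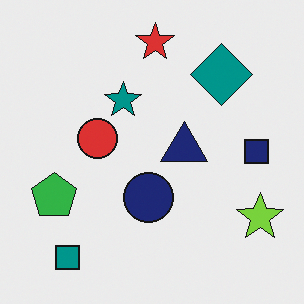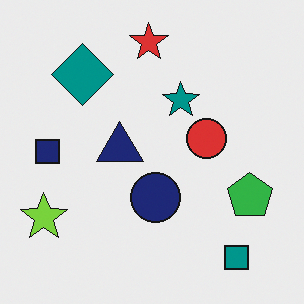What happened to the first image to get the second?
The second image is the first flipped horizontally (left ↔ right).

The lime star is in the bottom-right of the first image and the bottom-left of the second — shapes on opposite sides of the vertical midline have swapped in a mirror flip.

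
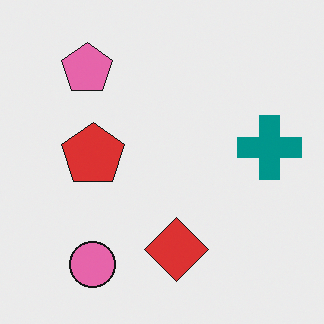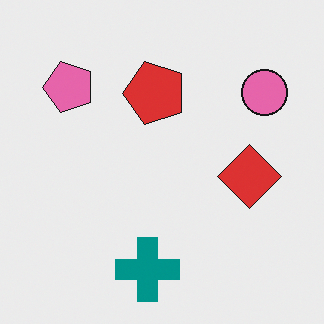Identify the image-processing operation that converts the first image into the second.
The second image is the first transposed (reflected across the top-left ↔ bottom-right diagonal).

Shapes have swapped their row and column positions — what was in the top-right is now in the bottom-left — a diagonal reflection.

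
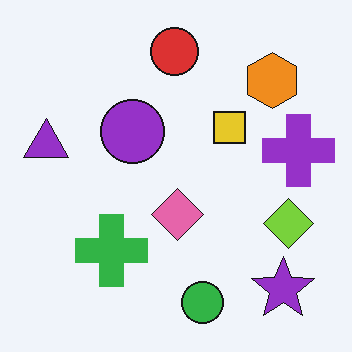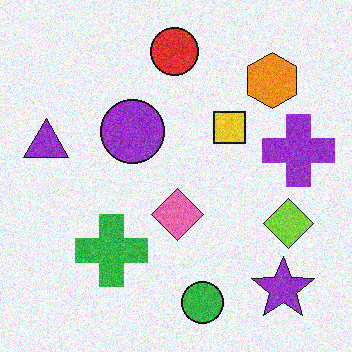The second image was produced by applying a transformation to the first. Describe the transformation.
The transformation is: degraded with visible gaussian noise.

Random speckle covers the whole image, including the flat background.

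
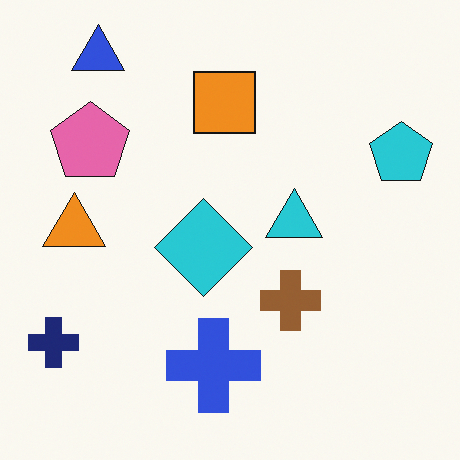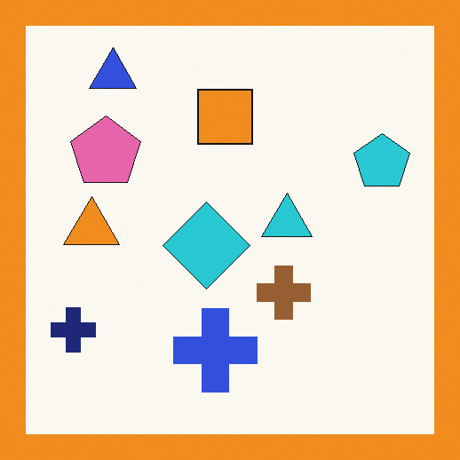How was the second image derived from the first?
Framed with a orange border.

A solid orange frame runs around the edge of the second image, with the content slightly shrunk inside it.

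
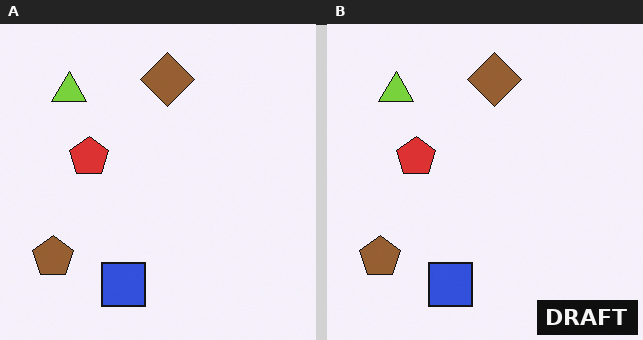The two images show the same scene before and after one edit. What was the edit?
The right (B) image is the left (A) watermarked with the text "DRAFT" in the lower-right corner.

A dark label reading "DRAFT" appears in the lower-right corner.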